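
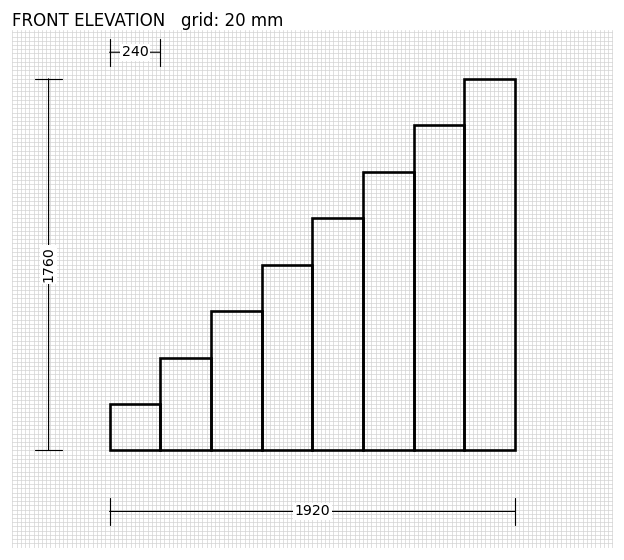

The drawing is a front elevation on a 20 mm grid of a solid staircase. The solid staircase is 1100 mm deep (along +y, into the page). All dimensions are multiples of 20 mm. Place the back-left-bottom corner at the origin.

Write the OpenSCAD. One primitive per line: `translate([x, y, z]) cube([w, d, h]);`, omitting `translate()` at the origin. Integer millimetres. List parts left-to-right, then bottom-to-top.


cube([240, 1100, 220]);
translate([240, 0, 0]) cube([240, 1100, 440]);
translate([480, 0, 0]) cube([240, 1100, 660]);
translate([720, 0, 0]) cube([240, 1100, 880]);
translate([960, 0, 0]) cube([240, 1100, 1100]);
translate([1200, 0, 0]) cube([240, 1100, 1320]);
translate([1440, 0, 0]) cube([240, 1100, 1540]);
translate([1680, 0, 0]) cube([240, 1100, 1760]);


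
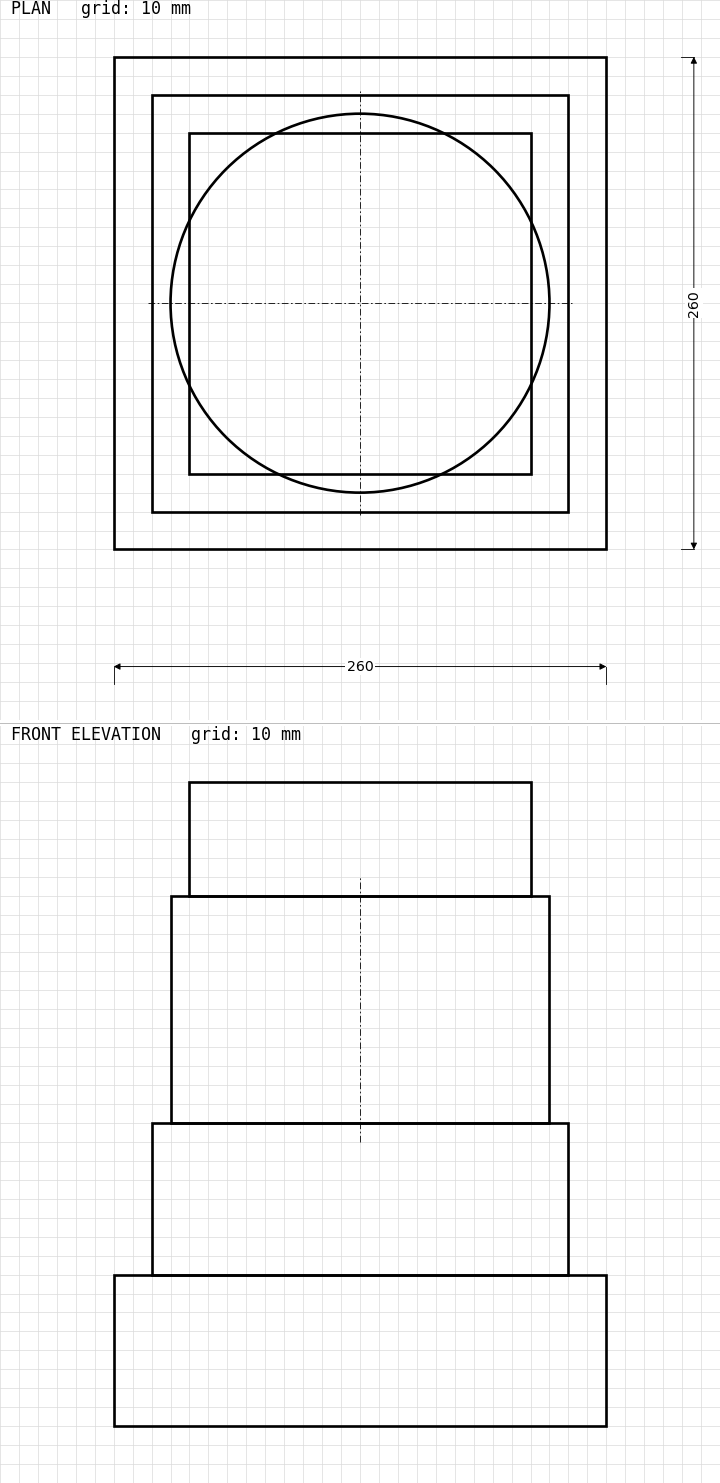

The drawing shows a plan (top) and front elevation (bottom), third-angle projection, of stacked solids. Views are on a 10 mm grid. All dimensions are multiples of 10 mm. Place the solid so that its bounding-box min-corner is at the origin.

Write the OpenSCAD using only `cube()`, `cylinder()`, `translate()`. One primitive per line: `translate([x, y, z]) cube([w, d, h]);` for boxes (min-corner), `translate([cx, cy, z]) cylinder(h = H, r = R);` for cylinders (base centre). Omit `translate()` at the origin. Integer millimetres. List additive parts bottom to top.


cube([260, 260, 80]);
translate([20, 20, 80]) cube([220, 220, 80]);
translate([130, 130, 160]) cylinder(h = 120, r = 100);
translate([40, 40, 280]) cube([180, 180, 60]);


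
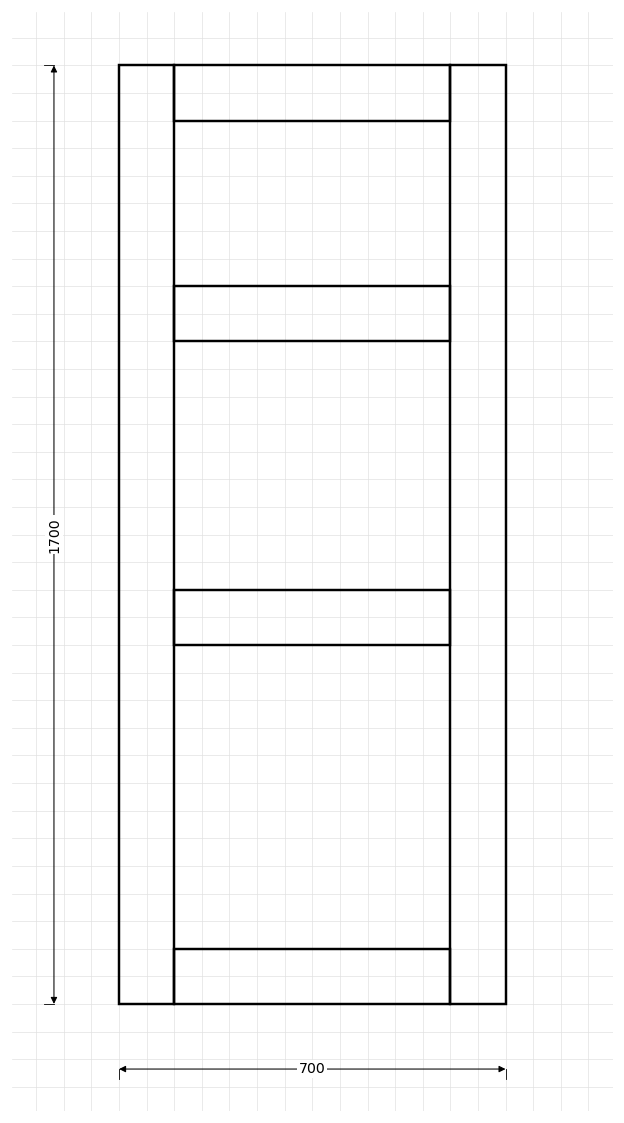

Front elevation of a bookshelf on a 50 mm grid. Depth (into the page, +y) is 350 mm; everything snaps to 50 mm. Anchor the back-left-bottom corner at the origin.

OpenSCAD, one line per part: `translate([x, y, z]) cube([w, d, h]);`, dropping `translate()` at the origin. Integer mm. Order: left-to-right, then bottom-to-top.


cube([100, 350, 1700]);
translate([100, 0, 0]) cube([500, 350, 100]);
translate([100, 0, 650]) cube([500, 350, 100]);
translate([100, 0, 1200]) cube([500, 350, 100]);
translate([100, 0, 1600]) cube([500, 350, 100]);
translate([600, 0, 0]) cube([100, 350, 1700]);


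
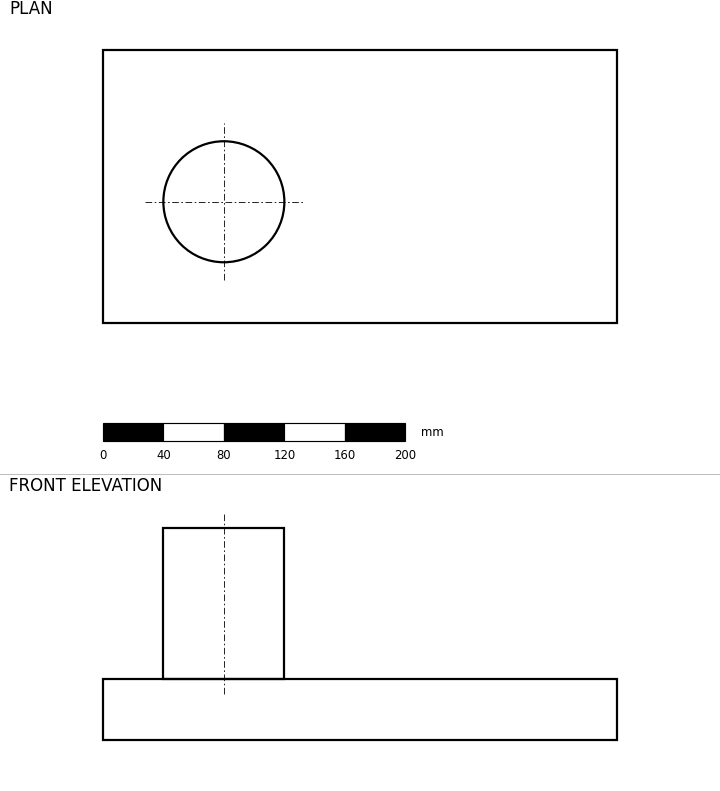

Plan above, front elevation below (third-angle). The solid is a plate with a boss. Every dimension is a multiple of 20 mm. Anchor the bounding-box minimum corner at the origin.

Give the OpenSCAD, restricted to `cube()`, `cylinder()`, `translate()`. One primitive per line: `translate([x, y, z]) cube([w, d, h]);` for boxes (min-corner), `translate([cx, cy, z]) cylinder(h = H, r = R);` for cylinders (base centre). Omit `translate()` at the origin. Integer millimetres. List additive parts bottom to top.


cube([340, 180, 40]);
translate([80, 80, 40]) cylinder(h = 100, r = 40);


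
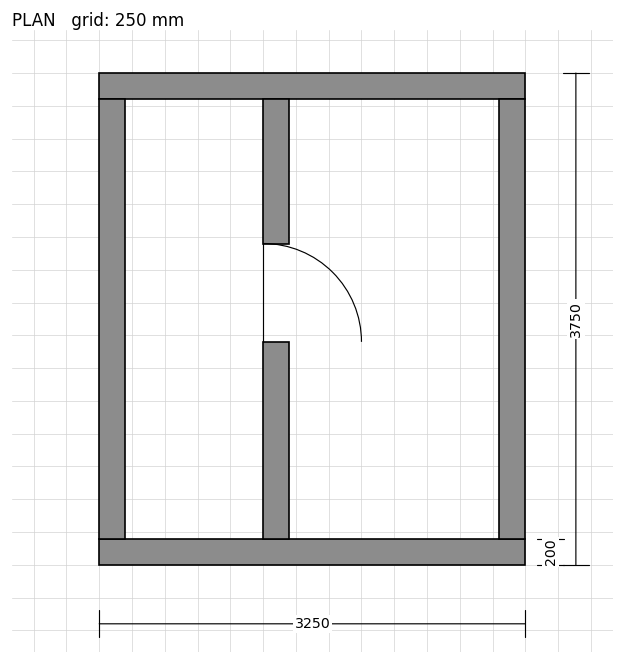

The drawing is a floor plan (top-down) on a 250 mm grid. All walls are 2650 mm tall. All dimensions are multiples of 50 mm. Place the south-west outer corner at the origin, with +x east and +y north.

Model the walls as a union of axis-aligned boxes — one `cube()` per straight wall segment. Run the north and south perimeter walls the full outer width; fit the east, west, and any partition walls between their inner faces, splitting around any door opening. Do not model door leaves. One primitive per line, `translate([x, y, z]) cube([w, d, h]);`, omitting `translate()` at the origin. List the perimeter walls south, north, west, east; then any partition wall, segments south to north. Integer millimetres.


cube([3250, 200, 2650]);
translate([0, 3550, 0]) cube([3250, 200, 2650]);
translate([0, 200, 0]) cube([200, 3350, 2650]);
translate([3050, 200, 0]) cube([200, 3350, 2650]);
translate([1250, 200, 0]) cube([200, 1500, 2650]);
translate([1250, 2450, 0]) cube([200, 1100, 2650]);


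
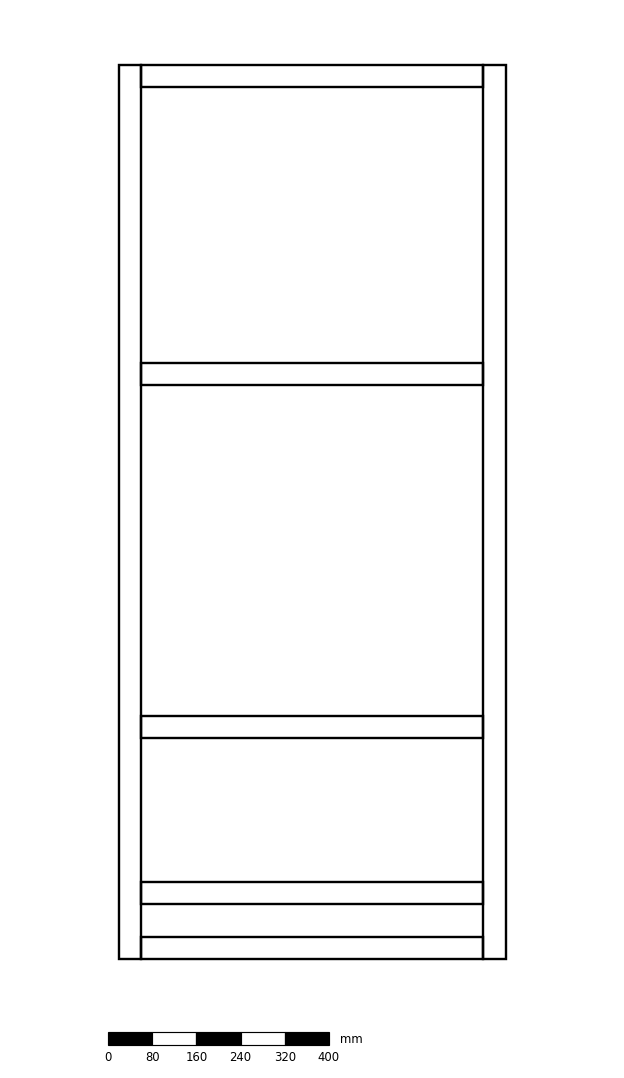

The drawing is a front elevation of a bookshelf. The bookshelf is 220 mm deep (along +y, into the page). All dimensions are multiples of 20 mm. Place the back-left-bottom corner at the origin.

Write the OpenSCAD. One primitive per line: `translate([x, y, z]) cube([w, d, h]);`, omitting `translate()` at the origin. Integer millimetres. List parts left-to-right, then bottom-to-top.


cube([40, 220, 1620]);
translate([40, 0, 0]) cube([620, 220, 40]);
translate([40, 0, 100]) cube([620, 220, 40]);
translate([40, 0, 400]) cube([620, 220, 40]);
translate([40, 0, 1040]) cube([620, 220, 40]);
translate([40, 0, 1580]) cube([620, 220, 40]);
translate([660, 0, 0]) cube([40, 220, 1620]);


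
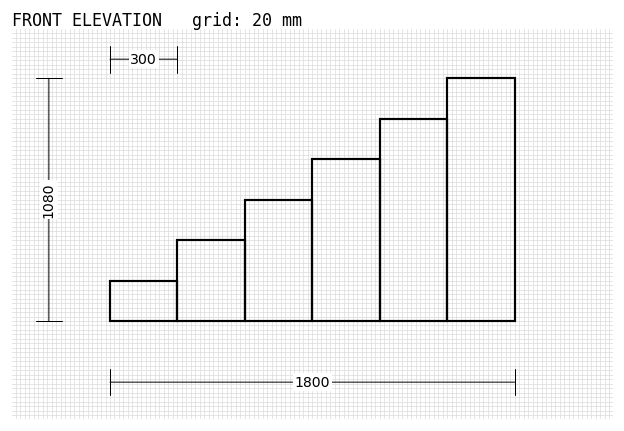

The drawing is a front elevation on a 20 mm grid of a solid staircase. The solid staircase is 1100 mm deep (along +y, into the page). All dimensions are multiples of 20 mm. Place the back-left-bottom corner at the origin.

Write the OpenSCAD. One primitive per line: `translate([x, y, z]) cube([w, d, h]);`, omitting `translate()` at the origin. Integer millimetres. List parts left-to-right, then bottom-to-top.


cube([300, 1100, 180]);
translate([300, 0, 0]) cube([300, 1100, 360]);
translate([600, 0, 0]) cube([300, 1100, 540]);
translate([900, 0, 0]) cube([300, 1100, 720]);
translate([1200, 0, 0]) cube([300, 1100, 900]);
translate([1500, 0, 0]) cube([300, 1100, 1080]);


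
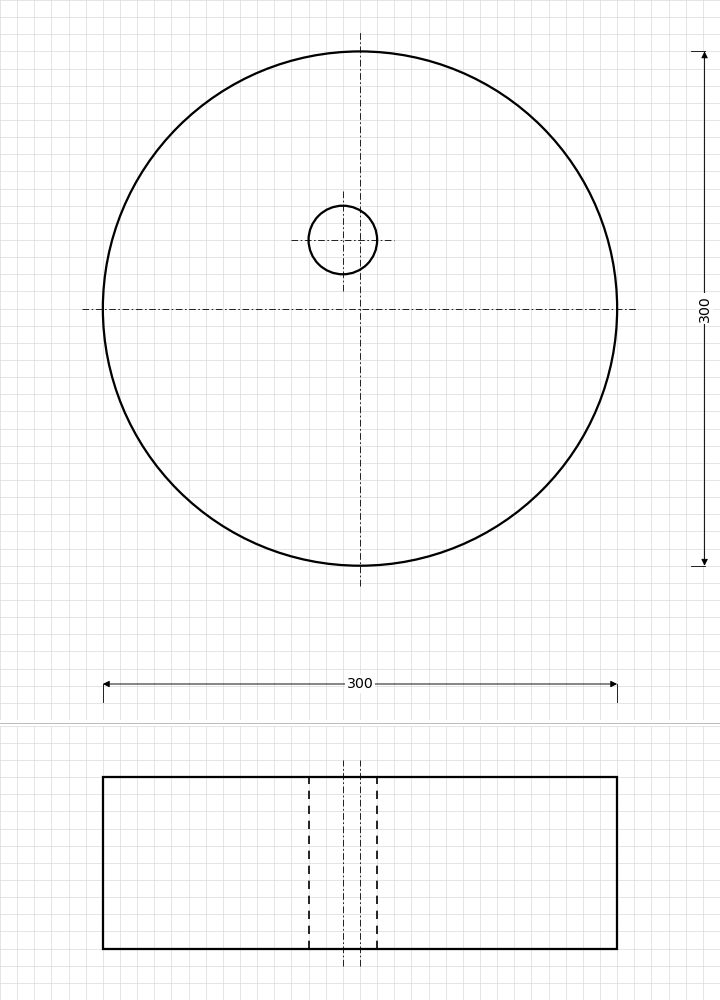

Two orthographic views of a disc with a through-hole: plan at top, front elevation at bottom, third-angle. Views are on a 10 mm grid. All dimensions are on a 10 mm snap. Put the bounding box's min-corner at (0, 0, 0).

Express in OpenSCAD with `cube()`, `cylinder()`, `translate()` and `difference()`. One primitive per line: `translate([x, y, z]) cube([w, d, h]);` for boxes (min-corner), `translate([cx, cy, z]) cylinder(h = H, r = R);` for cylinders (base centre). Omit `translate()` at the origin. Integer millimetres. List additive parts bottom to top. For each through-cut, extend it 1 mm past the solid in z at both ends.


difference() {
  translate([150, 150, 0]) cylinder(h = 100, r = 150);
  translate([140, 190, -1]) cylinder(h = 102, r = 20);
}


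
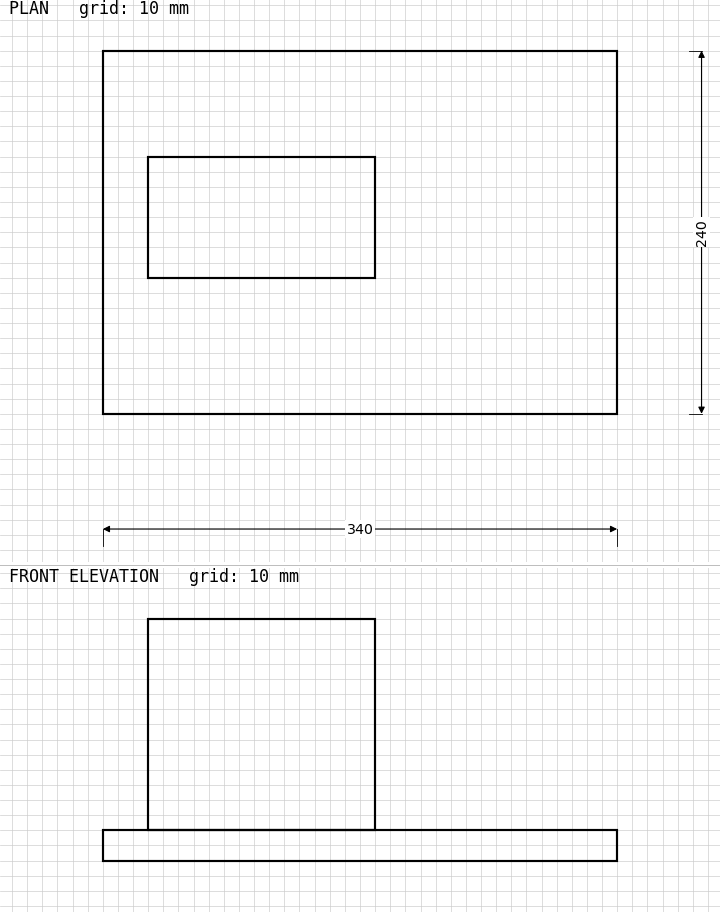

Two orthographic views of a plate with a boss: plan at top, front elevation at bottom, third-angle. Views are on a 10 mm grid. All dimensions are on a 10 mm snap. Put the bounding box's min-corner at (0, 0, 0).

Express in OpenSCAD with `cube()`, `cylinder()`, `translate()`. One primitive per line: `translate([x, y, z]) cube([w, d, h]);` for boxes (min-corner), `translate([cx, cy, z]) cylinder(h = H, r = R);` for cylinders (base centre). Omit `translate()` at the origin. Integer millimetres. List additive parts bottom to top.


cube([340, 240, 20]);
translate([30, 90, 20]) cube([150, 80, 140]);


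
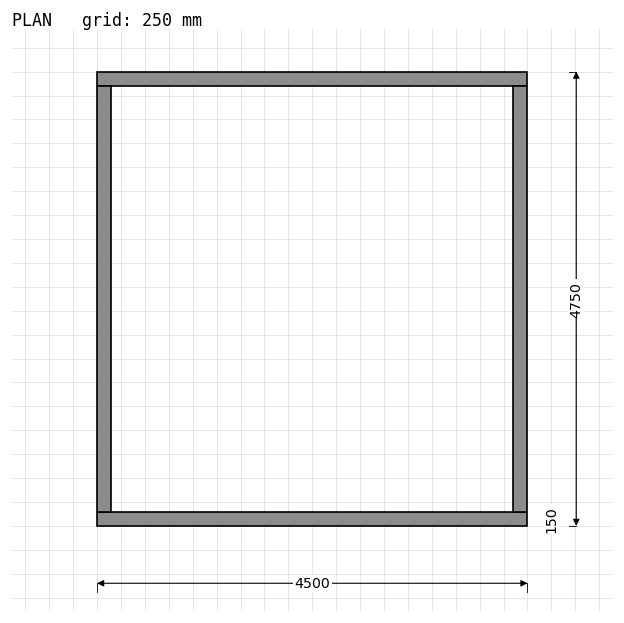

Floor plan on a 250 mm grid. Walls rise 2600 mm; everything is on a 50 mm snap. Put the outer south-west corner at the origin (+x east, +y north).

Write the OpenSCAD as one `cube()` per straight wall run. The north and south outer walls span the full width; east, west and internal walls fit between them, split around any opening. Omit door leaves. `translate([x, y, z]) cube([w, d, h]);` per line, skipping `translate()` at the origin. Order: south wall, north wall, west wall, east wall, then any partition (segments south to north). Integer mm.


cube([4500, 150, 2600]);
translate([0, 4600, 0]) cube([4500, 150, 2600]);
translate([0, 150, 0]) cube([150, 4450, 2600]);
translate([4350, 150, 0]) cube([150, 4450, 2600]);


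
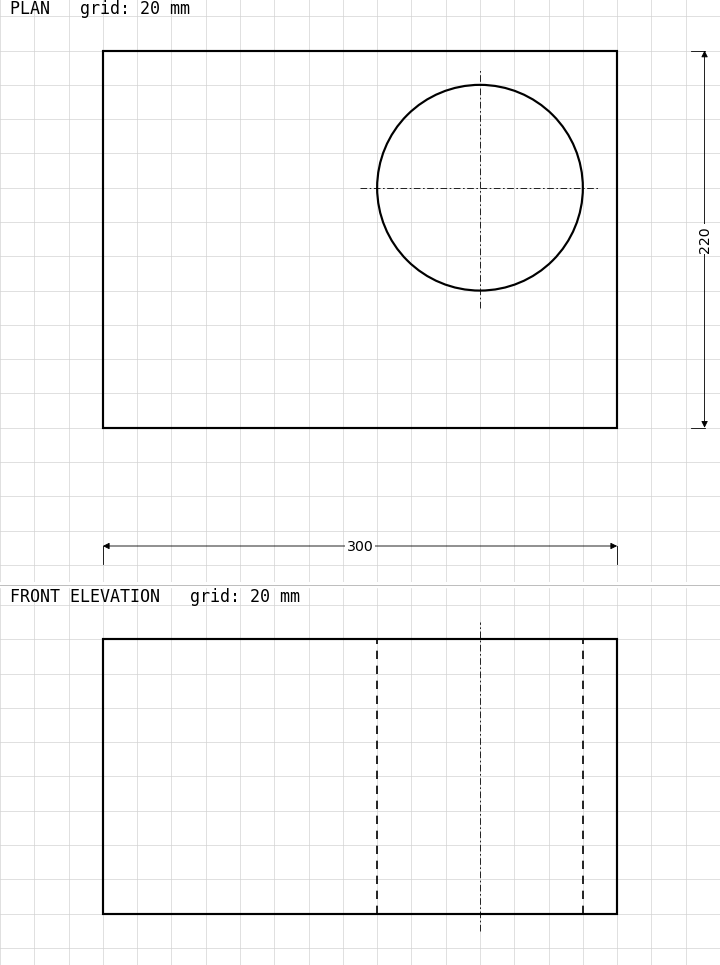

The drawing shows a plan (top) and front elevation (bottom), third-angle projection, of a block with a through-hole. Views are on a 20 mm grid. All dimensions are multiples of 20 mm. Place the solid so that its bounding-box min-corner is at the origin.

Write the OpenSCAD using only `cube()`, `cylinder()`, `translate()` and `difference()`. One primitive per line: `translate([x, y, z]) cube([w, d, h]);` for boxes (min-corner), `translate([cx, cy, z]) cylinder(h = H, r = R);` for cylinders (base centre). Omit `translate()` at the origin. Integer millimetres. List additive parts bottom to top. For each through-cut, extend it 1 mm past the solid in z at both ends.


difference() {
  cube([300, 220, 160]);
  translate([220, 140, -1]) cylinder(h = 162, r = 60);
}


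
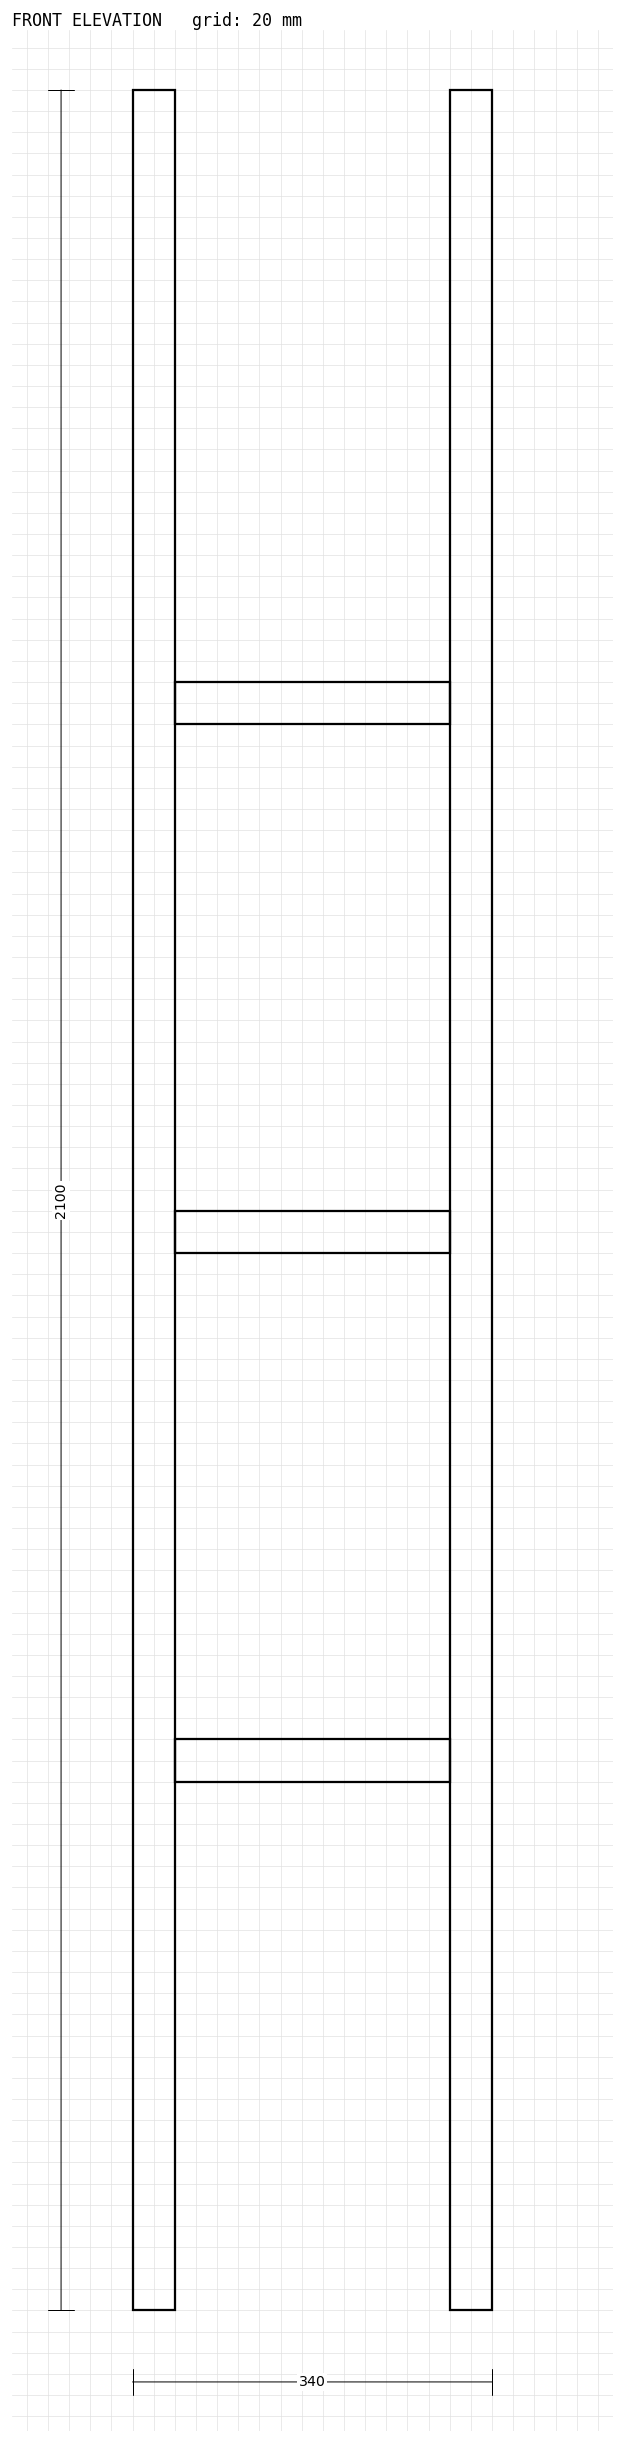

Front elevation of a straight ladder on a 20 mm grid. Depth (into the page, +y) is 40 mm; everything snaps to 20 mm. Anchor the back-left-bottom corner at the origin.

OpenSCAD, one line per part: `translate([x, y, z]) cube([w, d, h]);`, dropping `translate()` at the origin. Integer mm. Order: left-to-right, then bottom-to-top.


cube([40, 40, 2100]);
translate([40, 0, 500]) cube([260, 40, 40]);
translate([40, 0, 1000]) cube([260, 40, 40]);
translate([40, 0, 1500]) cube([260, 40, 40]);
translate([300, 0, 0]) cube([40, 40, 2100]);


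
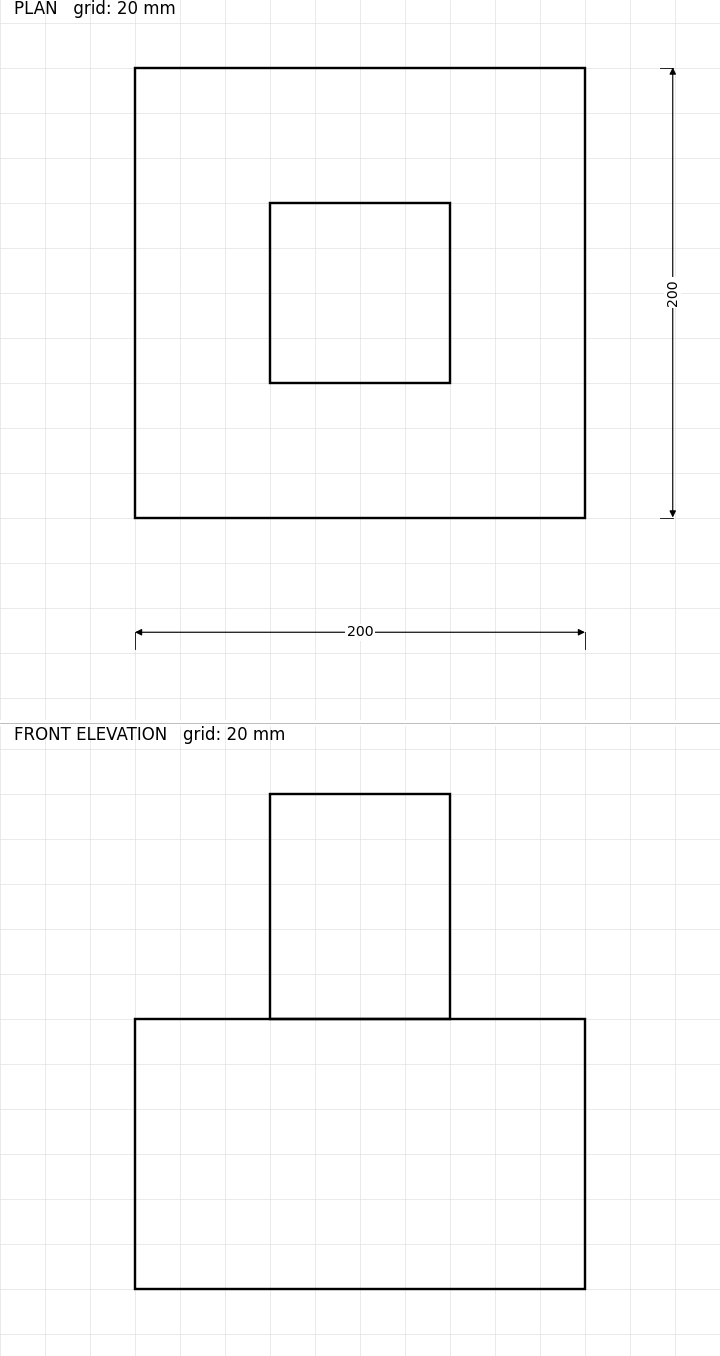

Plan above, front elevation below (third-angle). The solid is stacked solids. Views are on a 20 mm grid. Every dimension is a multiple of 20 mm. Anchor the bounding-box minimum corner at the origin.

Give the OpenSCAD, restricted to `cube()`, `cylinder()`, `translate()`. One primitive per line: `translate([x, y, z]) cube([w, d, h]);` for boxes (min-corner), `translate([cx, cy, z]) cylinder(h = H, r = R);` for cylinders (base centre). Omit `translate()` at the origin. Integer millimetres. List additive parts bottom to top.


cube([200, 200, 120]);
translate([60, 60, 120]) cube([80, 80, 100]);


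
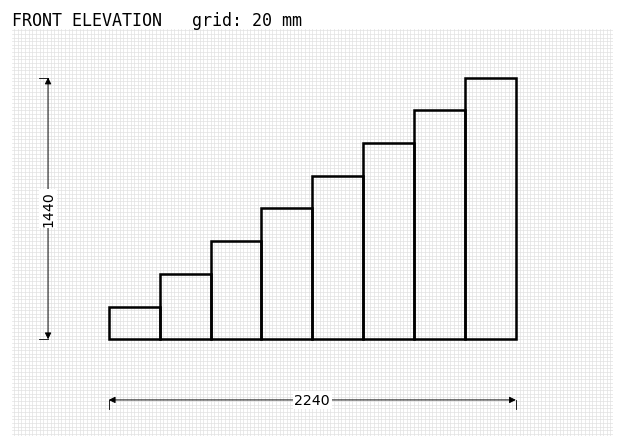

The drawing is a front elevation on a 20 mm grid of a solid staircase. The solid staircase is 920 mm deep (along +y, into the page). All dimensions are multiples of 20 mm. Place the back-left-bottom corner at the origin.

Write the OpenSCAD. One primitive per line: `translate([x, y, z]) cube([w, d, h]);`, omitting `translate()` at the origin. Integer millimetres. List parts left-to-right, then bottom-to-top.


cube([280, 920, 180]);
translate([280, 0, 0]) cube([280, 920, 360]);
translate([560, 0, 0]) cube([280, 920, 540]);
translate([840, 0, 0]) cube([280, 920, 720]);
translate([1120, 0, 0]) cube([280, 920, 900]);
translate([1400, 0, 0]) cube([280, 920, 1080]);
translate([1680, 0, 0]) cube([280, 920, 1260]);
translate([1960, 0, 0]) cube([280, 920, 1440]);


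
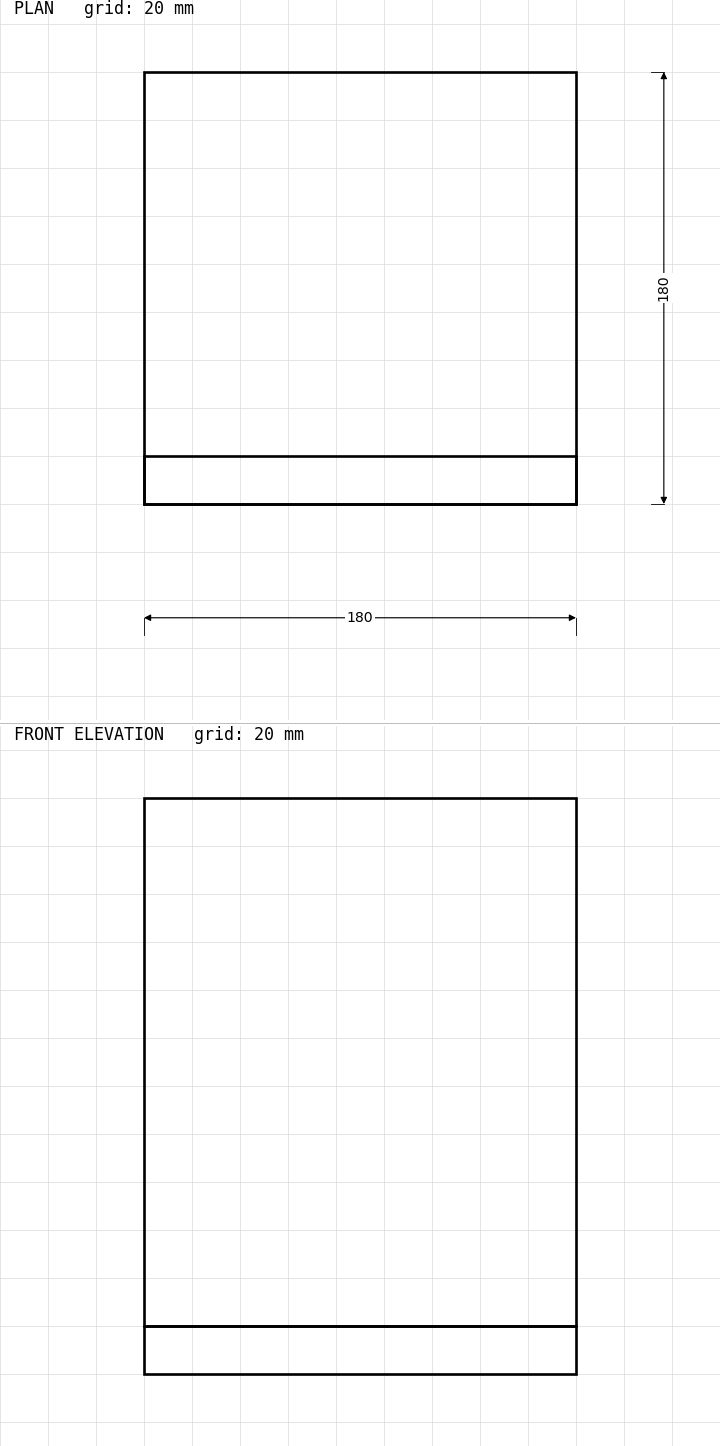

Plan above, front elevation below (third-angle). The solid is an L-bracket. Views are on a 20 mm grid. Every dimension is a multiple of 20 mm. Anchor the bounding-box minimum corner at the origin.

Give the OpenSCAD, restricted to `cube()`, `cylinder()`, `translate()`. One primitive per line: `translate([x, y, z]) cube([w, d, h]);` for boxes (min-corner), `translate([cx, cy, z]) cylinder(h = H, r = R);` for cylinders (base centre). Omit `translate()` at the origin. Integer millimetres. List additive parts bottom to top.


cube([180, 180, 20]);
translate([0, 0, 20]) cube([180, 20, 220]);


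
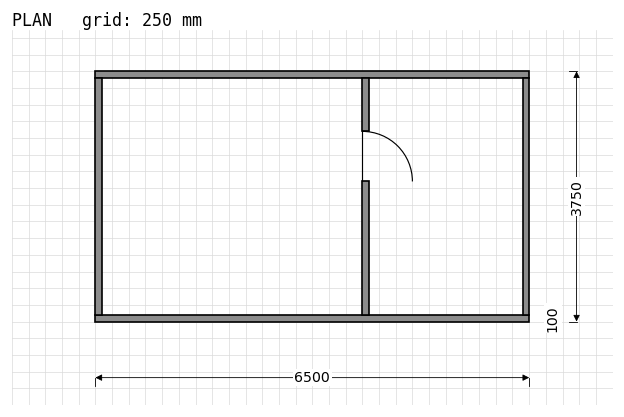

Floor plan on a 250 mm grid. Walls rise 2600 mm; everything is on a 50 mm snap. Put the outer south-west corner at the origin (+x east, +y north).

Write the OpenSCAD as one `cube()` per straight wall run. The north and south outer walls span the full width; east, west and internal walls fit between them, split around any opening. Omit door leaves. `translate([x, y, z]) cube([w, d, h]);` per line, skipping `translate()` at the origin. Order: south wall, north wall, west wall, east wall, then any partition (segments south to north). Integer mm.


cube([6500, 100, 2600]);
translate([0, 3650, 0]) cube([6500, 100, 2600]);
translate([0, 100, 0]) cube([100, 3550, 2600]);
translate([6400, 100, 0]) cube([100, 3550, 2600]);
translate([4000, 100, 0]) cube([100, 2000, 2600]);
translate([4000, 2850, 0]) cube([100, 800, 2600]);


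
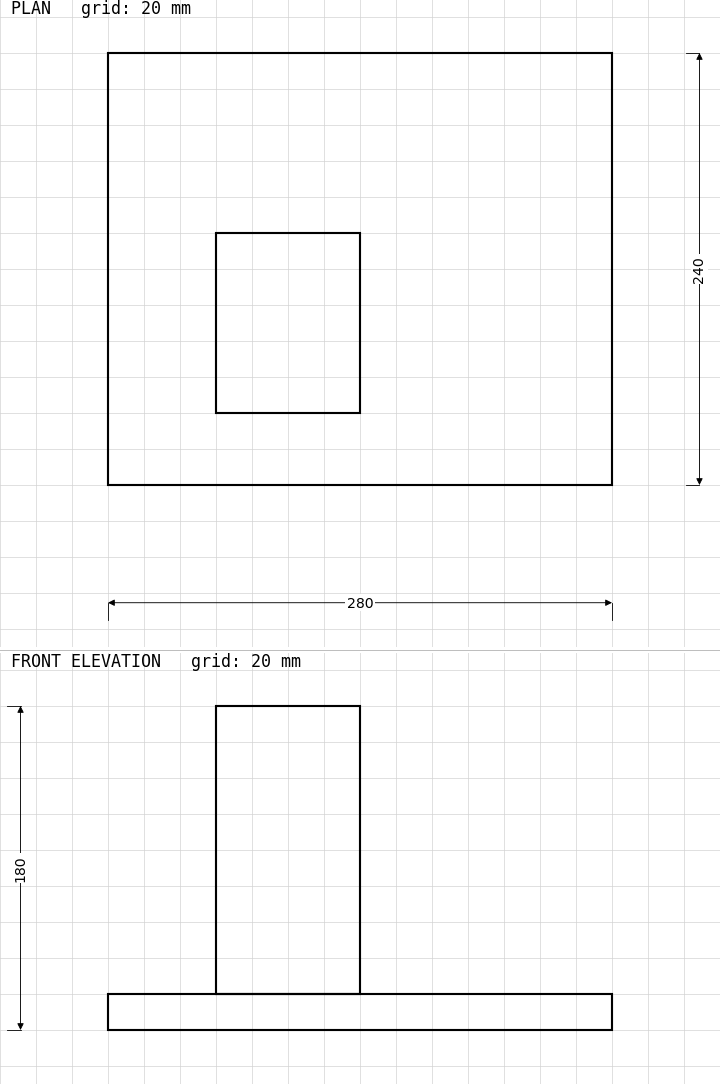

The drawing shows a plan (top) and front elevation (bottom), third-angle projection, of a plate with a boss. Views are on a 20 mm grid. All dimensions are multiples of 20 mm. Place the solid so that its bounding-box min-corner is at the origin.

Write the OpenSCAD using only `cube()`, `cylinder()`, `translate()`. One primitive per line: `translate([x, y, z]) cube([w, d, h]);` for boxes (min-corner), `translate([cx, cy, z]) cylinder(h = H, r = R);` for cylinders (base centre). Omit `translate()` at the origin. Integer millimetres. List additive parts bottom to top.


cube([280, 240, 20]);
translate([60, 40, 20]) cube([80, 100, 160]);


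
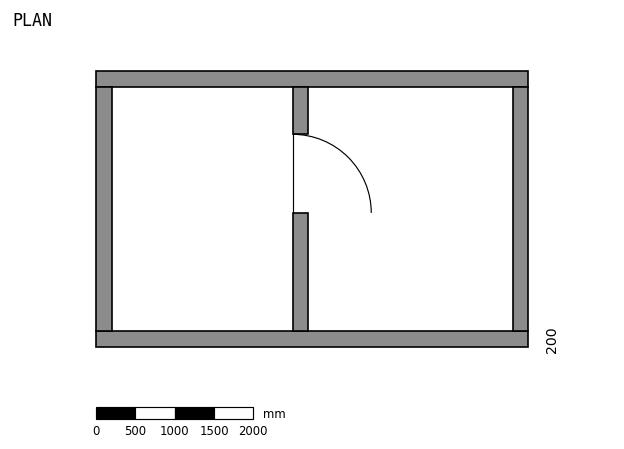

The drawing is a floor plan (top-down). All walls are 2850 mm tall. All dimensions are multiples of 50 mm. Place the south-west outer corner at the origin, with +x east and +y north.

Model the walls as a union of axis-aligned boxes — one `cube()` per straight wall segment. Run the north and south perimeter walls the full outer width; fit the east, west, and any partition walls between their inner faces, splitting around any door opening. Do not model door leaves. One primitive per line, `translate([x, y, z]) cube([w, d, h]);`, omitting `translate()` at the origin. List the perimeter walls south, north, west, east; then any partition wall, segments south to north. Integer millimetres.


cube([5500, 200, 2850]);
translate([0, 3300, 0]) cube([5500, 200, 2850]);
translate([0, 200, 0]) cube([200, 3100, 2850]);
translate([5300, 200, 0]) cube([200, 3100, 2850]);
translate([2500, 200, 0]) cube([200, 1500, 2850]);
translate([2500, 2700, 0]) cube([200, 600, 2850]);


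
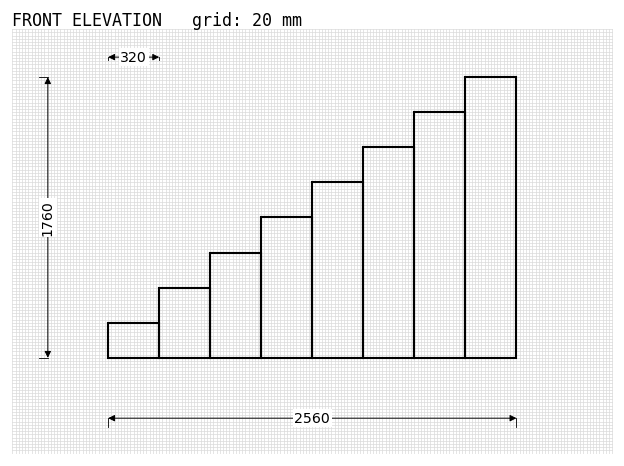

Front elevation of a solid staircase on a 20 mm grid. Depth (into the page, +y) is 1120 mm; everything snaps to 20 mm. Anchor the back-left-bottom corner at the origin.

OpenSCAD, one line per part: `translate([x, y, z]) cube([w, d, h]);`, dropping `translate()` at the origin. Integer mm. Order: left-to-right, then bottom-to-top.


cube([320, 1120, 220]);
translate([320, 0, 0]) cube([320, 1120, 440]);
translate([640, 0, 0]) cube([320, 1120, 660]);
translate([960, 0, 0]) cube([320, 1120, 880]);
translate([1280, 0, 0]) cube([320, 1120, 1100]);
translate([1600, 0, 0]) cube([320, 1120, 1320]);
translate([1920, 0, 0]) cube([320, 1120, 1540]);
translate([2240, 0, 0]) cube([320, 1120, 1760]);


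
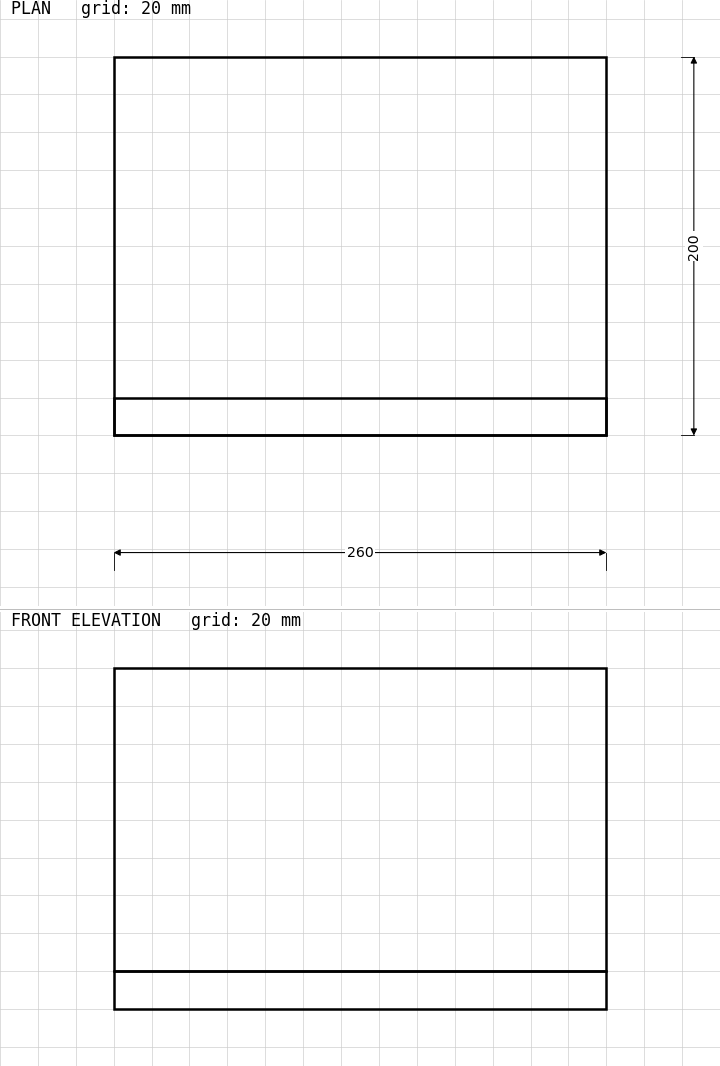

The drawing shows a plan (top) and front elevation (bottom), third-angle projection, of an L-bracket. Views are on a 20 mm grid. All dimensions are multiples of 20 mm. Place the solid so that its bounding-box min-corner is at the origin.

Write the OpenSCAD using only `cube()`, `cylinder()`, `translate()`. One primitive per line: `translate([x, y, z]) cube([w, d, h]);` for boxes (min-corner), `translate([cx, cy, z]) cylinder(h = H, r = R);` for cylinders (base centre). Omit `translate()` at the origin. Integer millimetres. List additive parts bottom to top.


cube([260, 200, 20]);
translate([0, 0, 20]) cube([260, 20, 160]);


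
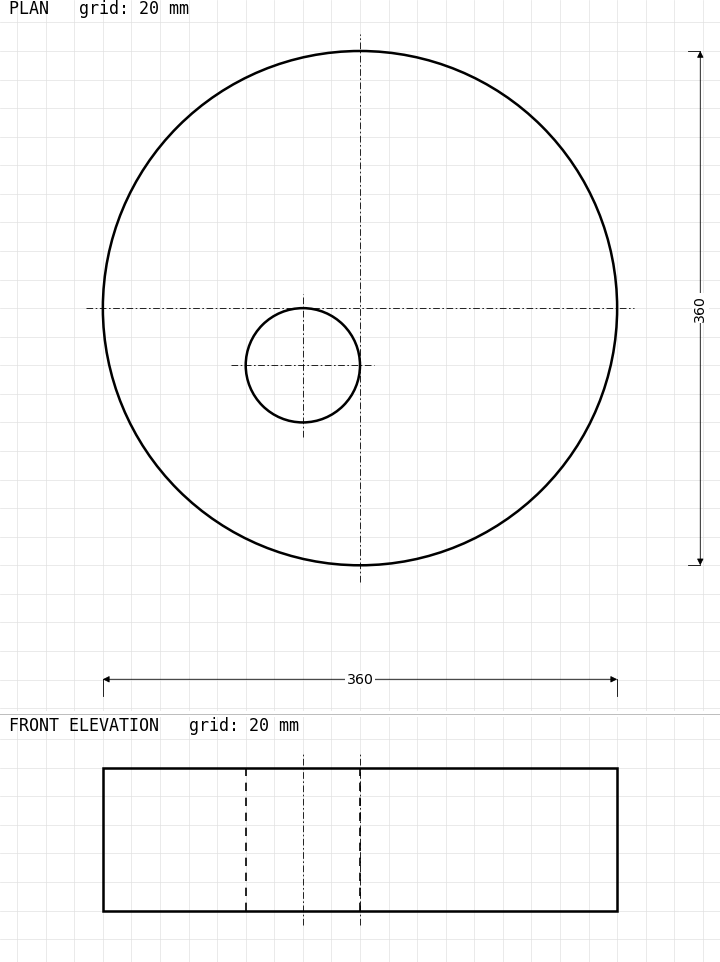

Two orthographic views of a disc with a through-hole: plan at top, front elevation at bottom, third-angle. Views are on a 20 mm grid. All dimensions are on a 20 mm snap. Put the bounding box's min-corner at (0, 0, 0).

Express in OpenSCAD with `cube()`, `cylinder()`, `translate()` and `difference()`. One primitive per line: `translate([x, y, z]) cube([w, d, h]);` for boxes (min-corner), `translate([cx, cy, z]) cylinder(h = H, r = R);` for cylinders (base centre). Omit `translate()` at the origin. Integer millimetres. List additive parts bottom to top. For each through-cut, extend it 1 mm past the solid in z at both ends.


difference() {
  translate([180, 180, 0]) cylinder(h = 100, r = 180);
  translate([140, 140, -1]) cylinder(h = 102, r = 40);
}


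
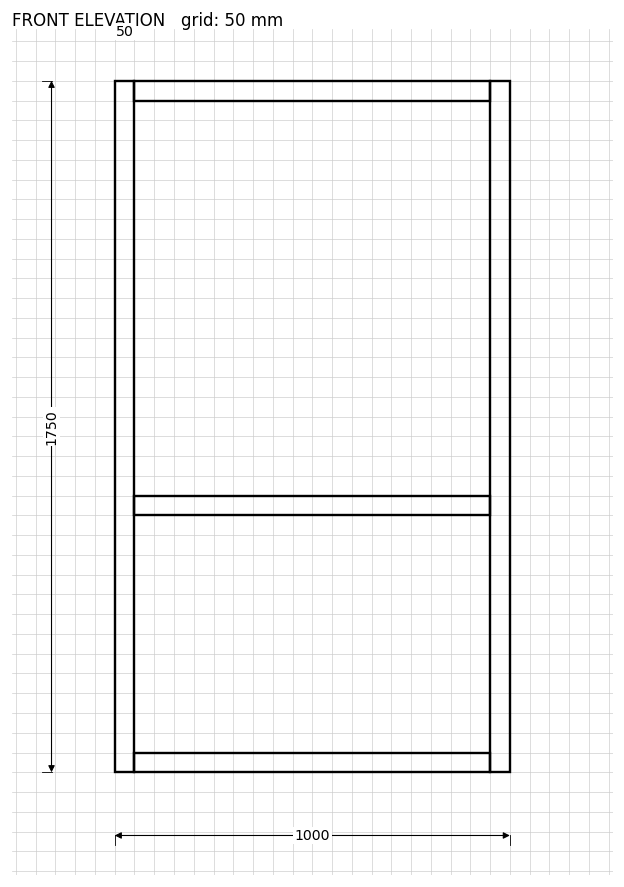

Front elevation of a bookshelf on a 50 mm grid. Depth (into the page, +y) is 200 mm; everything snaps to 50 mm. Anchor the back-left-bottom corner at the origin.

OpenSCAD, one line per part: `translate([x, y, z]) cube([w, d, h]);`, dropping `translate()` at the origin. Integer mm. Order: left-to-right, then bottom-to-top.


cube([50, 200, 1750]);
translate([50, 0, 0]) cube([900, 200, 50]);
translate([50, 0, 650]) cube([900, 200, 50]);
translate([50, 0, 1700]) cube([900, 200, 50]);
translate([950, 0, 0]) cube([50, 200, 1750]);


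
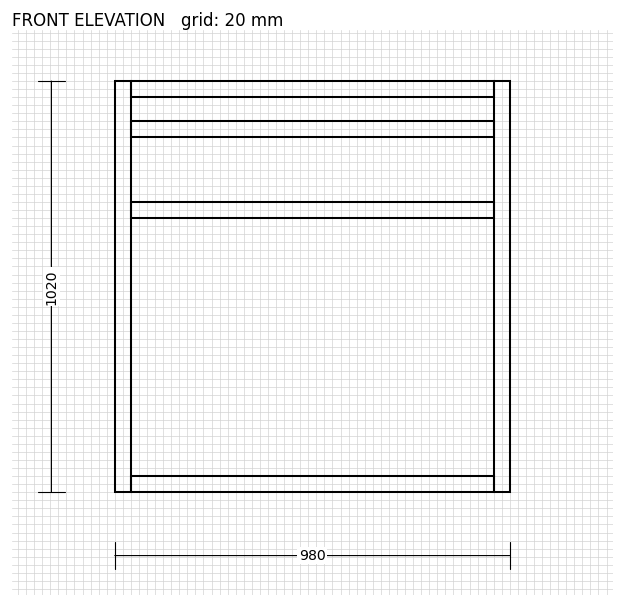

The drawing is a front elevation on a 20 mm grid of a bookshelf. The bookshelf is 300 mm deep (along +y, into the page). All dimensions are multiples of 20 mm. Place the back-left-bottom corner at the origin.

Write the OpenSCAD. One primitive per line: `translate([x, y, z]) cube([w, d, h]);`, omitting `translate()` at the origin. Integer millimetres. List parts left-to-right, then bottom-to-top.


cube([40, 300, 1020]);
translate([40, 0, 0]) cube([900, 300, 40]);
translate([40, 0, 680]) cube([900, 300, 40]);
translate([40, 0, 880]) cube([900, 300, 40]);
translate([40, 0, 980]) cube([900, 300, 40]);
translate([940, 0, 0]) cube([40, 300, 1020]);


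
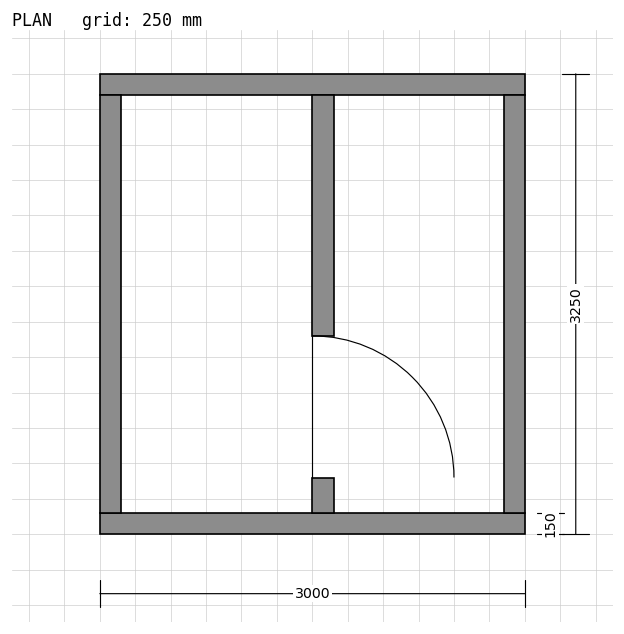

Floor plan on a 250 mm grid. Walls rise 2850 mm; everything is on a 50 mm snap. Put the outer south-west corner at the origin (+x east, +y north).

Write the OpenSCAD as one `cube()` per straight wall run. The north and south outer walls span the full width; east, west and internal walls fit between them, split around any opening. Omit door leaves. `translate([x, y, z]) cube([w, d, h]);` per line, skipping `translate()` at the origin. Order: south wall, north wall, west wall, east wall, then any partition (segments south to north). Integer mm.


cube([3000, 150, 2850]);
translate([0, 3100, 0]) cube([3000, 150, 2850]);
translate([0, 150, 0]) cube([150, 2950, 2850]);
translate([2850, 150, 0]) cube([150, 2950, 2850]);
translate([1500, 150, 0]) cube([150, 250, 2850]);
translate([1500, 1400, 0]) cube([150, 1700, 2850]);


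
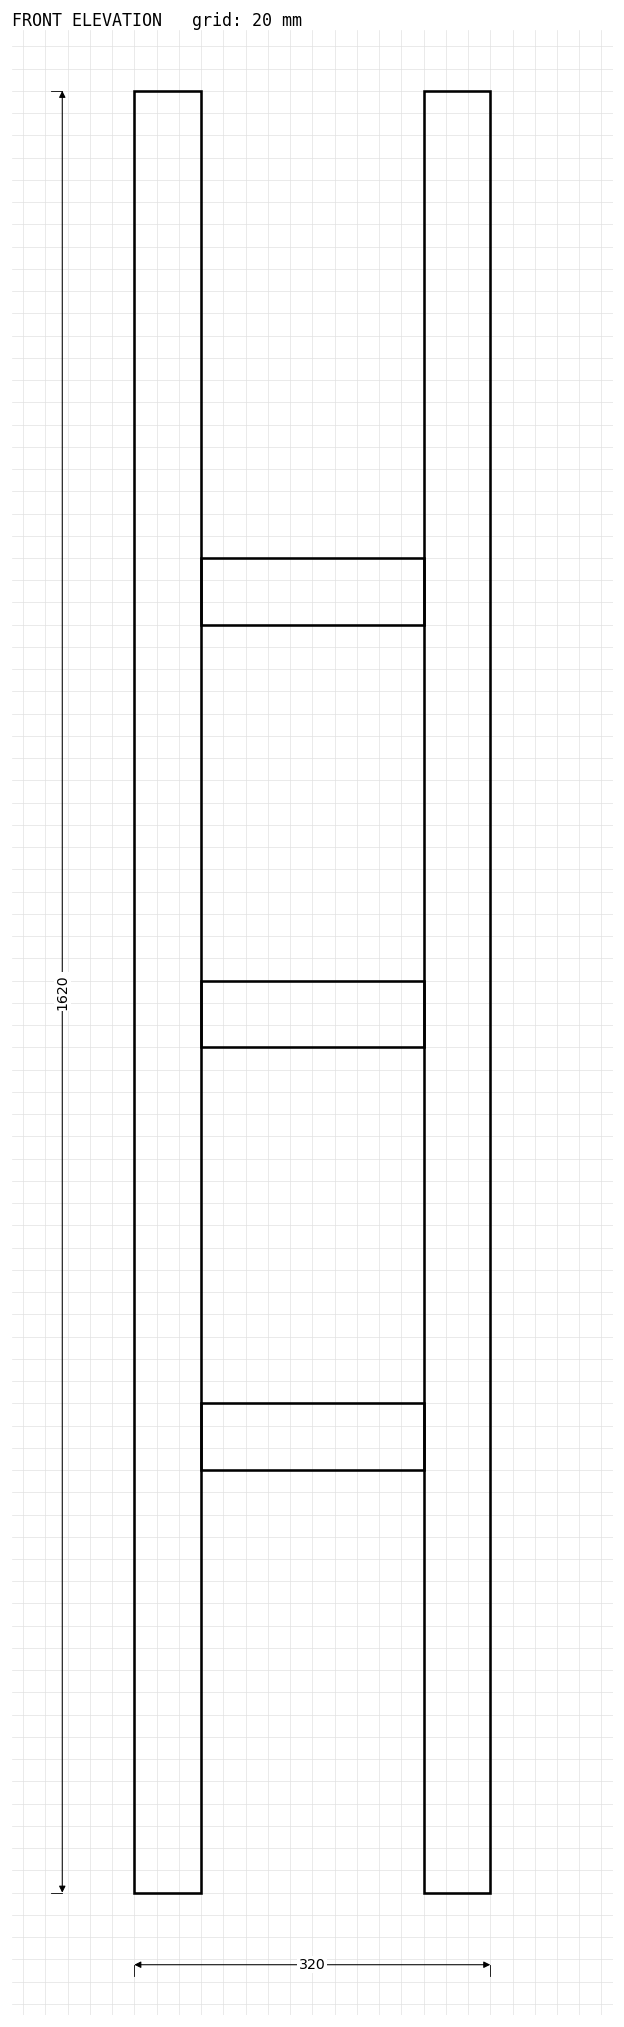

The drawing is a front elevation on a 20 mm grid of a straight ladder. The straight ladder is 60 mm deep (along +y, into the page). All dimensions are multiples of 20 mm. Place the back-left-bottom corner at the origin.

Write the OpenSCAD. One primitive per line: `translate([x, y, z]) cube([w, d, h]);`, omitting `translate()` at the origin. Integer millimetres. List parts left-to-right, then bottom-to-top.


cube([60, 60, 1620]);
translate([60, 0, 380]) cube([200, 60, 60]);
translate([60, 0, 760]) cube([200, 60, 60]);
translate([60, 0, 1140]) cube([200, 60, 60]);
translate([260, 0, 0]) cube([60, 60, 1620]);


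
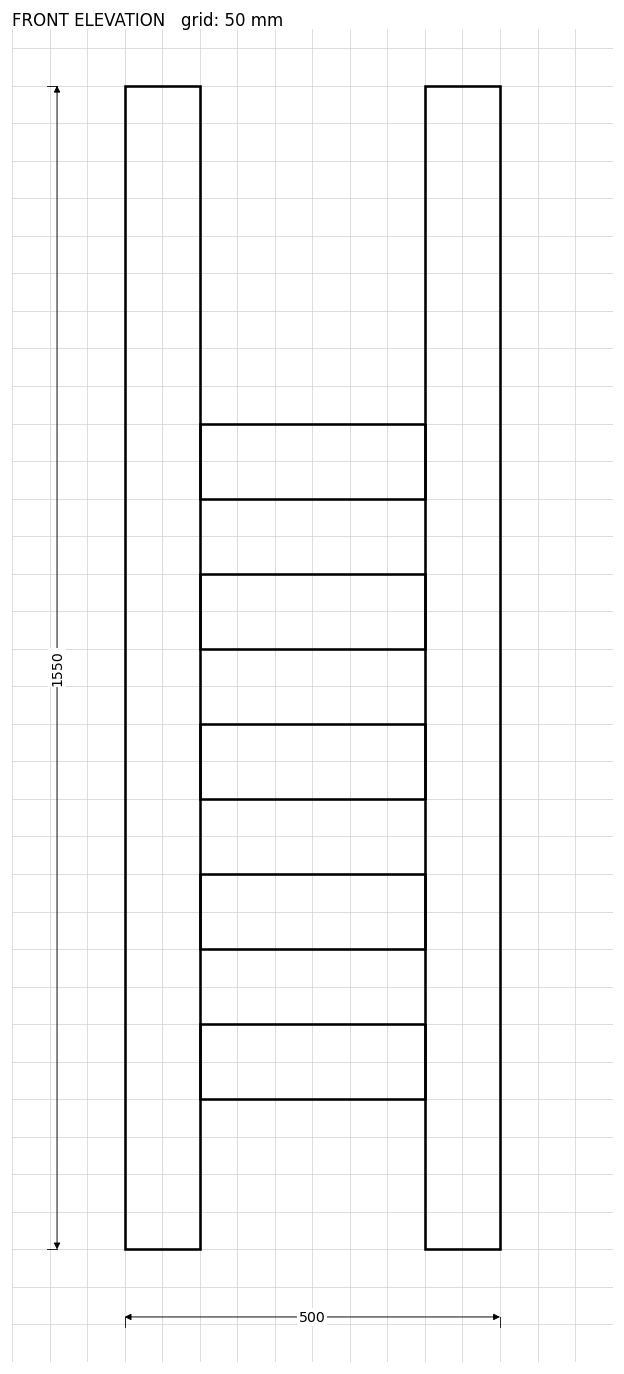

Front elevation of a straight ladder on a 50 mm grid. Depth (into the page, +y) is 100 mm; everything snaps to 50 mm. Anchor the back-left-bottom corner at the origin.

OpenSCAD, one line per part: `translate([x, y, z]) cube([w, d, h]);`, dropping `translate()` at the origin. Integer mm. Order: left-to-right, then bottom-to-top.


cube([100, 100, 1550]);
translate([100, 0, 200]) cube([300, 100, 100]);
translate([100, 0, 400]) cube([300, 100, 100]);
translate([100, 0, 600]) cube([300, 100, 100]);
translate([100, 0, 800]) cube([300, 100, 100]);
translate([100, 0, 1000]) cube([300, 100, 100]);
translate([400, 0, 0]) cube([100, 100, 1550]);


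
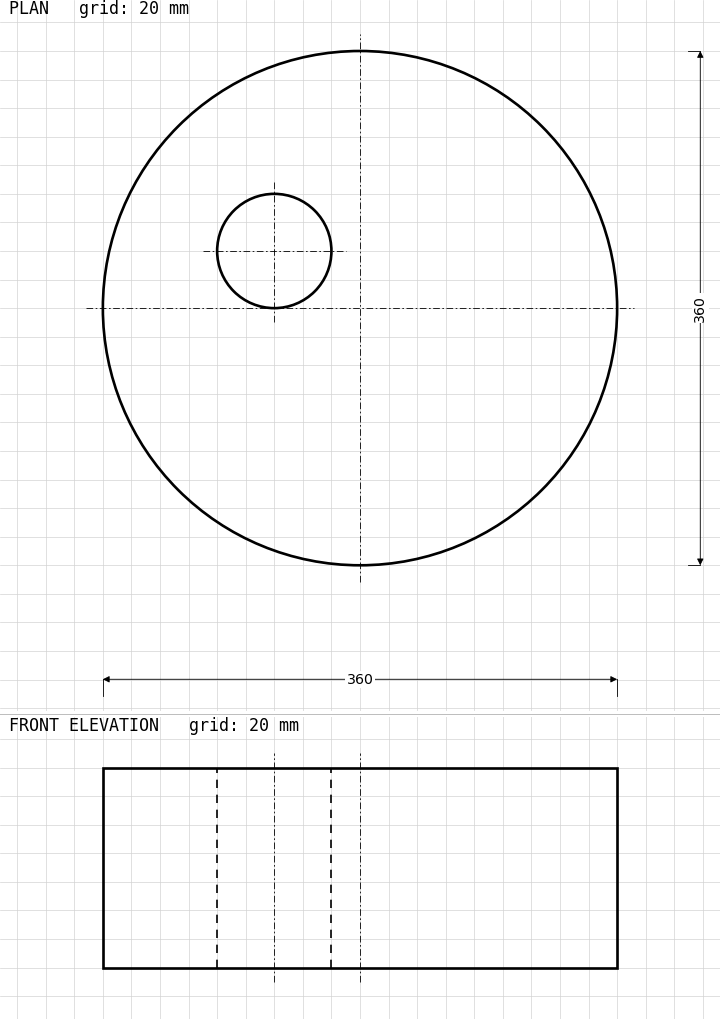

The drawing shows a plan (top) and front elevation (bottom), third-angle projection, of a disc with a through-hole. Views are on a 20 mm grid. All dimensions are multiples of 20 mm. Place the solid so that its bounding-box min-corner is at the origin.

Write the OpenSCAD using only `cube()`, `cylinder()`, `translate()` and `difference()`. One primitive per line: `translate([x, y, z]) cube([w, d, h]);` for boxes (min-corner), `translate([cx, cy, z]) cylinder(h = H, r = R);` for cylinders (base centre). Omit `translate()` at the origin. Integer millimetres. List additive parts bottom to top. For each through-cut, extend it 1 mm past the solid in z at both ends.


difference() {
  translate([180, 180, 0]) cylinder(h = 140, r = 180);
  translate([120, 220, -1]) cylinder(h = 142, r = 40);
}


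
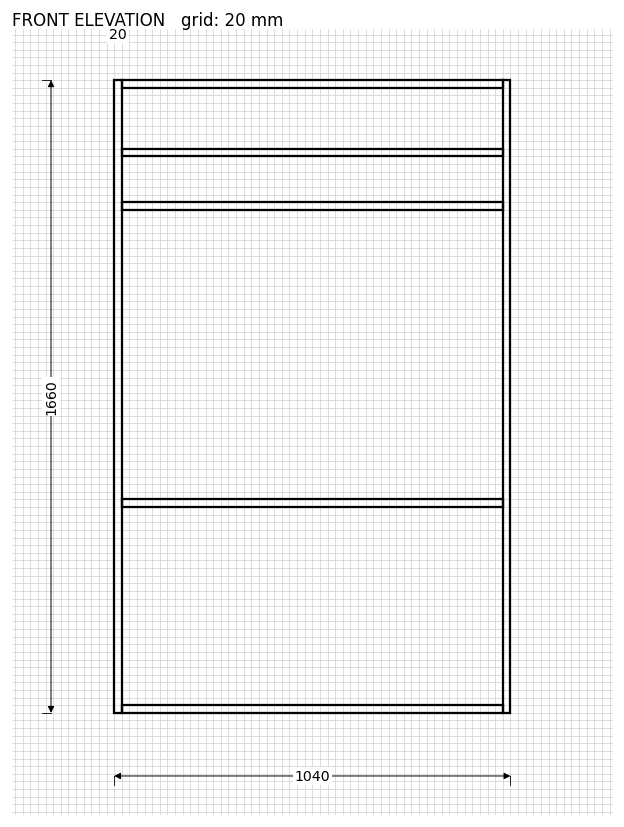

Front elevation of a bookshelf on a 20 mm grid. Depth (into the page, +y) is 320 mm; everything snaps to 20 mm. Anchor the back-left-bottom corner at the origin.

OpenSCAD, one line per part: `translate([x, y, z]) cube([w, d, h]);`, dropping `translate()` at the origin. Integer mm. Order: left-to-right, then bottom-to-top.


cube([20, 320, 1660]);
translate([20, 0, 0]) cube([1000, 320, 20]);
translate([20, 0, 540]) cube([1000, 320, 20]);
translate([20, 0, 1320]) cube([1000, 320, 20]);
translate([20, 0, 1460]) cube([1000, 320, 20]);
translate([20, 0, 1640]) cube([1000, 320, 20]);
translate([1020, 0, 0]) cube([20, 320, 1660]);


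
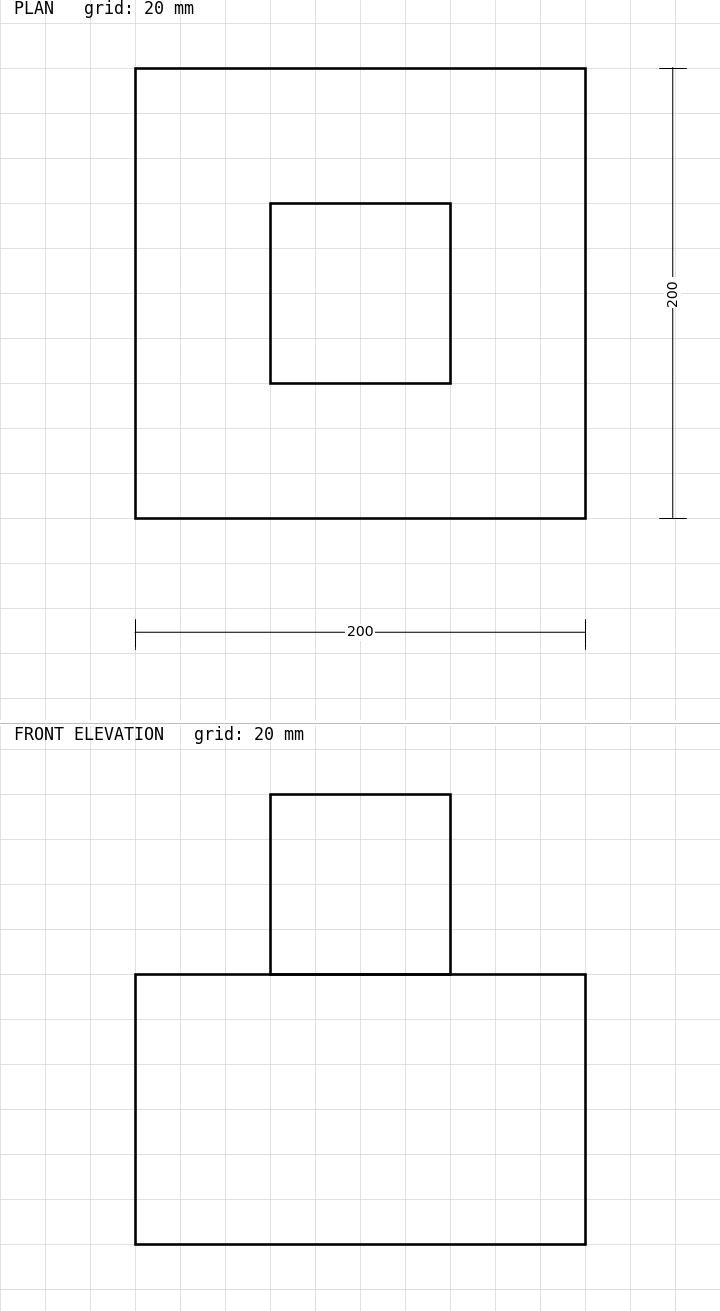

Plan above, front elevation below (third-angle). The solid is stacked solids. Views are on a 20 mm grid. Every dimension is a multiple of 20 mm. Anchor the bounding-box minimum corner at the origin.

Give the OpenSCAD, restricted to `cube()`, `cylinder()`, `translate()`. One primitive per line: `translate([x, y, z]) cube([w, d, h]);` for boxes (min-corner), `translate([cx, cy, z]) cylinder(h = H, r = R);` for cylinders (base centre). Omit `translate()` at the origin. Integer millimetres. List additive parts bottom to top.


cube([200, 200, 120]);
translate([60, 60, 120]) cube([80, 80, 80]);


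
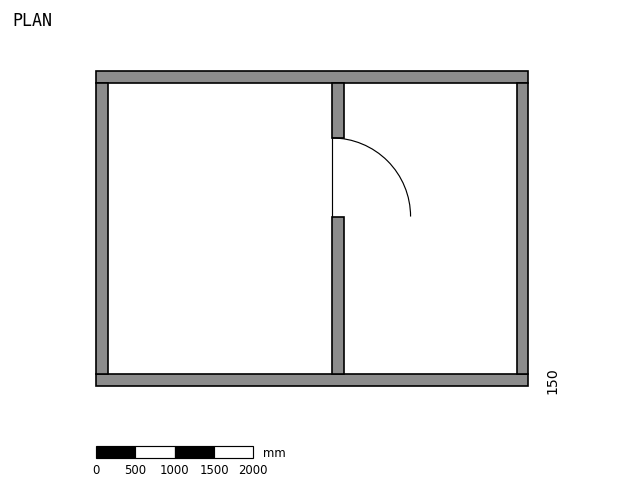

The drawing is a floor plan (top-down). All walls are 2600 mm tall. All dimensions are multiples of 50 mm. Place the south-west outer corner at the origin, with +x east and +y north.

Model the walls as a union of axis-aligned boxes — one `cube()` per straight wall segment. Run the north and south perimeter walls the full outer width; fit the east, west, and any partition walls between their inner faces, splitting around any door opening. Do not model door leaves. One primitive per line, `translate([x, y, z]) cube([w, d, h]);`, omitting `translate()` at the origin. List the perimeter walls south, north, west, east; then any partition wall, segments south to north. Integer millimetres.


cube([5500, 150, 2600]);
translate([0, 3850, 0]) cube([5500, 150, 2600]);
translate([0, 150, 0]) cube([150, 3700, 2600]);
translate([5350, 150, 0]) cube([150, 3700, 2600]);
translate([3000, 150, 0]) cube([150, 2000, 2600]);
translate([3000, 3150, 0]) cube([150, 700, 2600]);


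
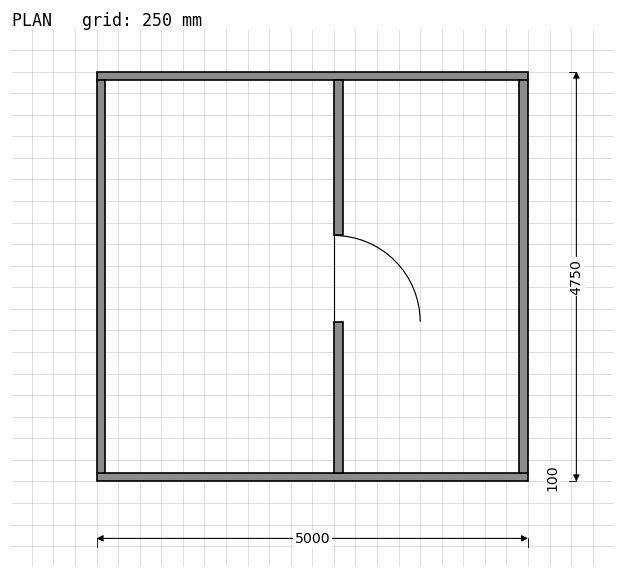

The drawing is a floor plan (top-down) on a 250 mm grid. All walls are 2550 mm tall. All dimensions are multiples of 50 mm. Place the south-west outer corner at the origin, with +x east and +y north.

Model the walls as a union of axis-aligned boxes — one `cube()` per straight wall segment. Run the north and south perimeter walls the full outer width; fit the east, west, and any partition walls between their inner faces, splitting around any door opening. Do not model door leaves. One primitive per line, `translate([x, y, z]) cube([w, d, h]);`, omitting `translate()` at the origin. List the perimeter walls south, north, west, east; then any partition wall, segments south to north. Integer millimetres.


cube([5000, 100, 2550]);
translate([0, 4650, 0]) cube([5000, 100, 2550]);
translate([0, 100, 0]) cube([100, 4550, 2550]);
translate([4900, 100, 0]) cube([100, 4550, 2550]);
translate([2750, 100, 0]) cube([100, 1750, 2550]);
translate([2750, 2850, 0]) cube([100, 1800, 2550]);


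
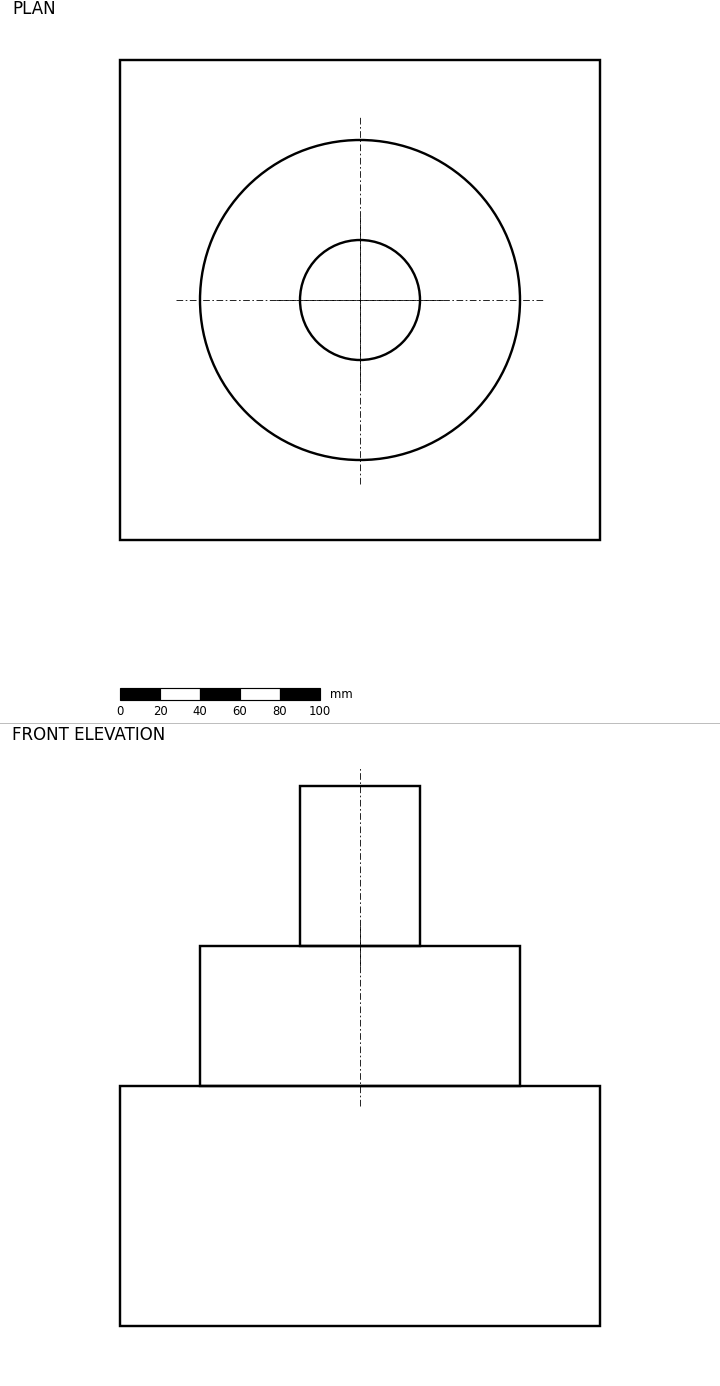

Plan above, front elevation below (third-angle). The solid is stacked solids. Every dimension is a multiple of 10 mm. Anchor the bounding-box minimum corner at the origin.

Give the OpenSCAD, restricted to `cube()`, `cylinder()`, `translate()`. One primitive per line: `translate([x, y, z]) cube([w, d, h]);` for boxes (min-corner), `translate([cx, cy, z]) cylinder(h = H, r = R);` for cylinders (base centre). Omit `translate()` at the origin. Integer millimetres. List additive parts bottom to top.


cube([240, 240, 120]);
translate([120, 120, 120]) cylinder(h = 70, r = 80);
translate([120, 120, 190]) cylinder(h = 80, r = 30);


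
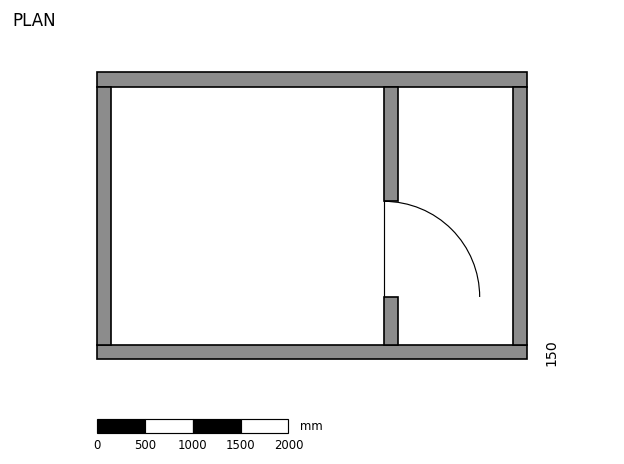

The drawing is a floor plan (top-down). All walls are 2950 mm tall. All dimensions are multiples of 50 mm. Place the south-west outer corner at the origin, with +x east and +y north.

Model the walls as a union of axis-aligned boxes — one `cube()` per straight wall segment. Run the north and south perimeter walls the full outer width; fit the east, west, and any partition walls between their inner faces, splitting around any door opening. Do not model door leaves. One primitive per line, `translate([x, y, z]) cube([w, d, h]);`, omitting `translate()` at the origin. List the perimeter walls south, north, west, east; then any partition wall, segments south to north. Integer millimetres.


cube([4500, 150, 2950]);
translate([0, 2850, 0]) cube([4500, 150, 2950]);
translate([0, 150, 0]) cube([150, 2700, 2950]);
translate([4350, 150, 0]) cube([150, 2700, 2950]);
translate([3000, 150, 0]) cube([150, 500, 2950]);
translate([3000, 1650, 0]) cube([150, 1200, 2950]);


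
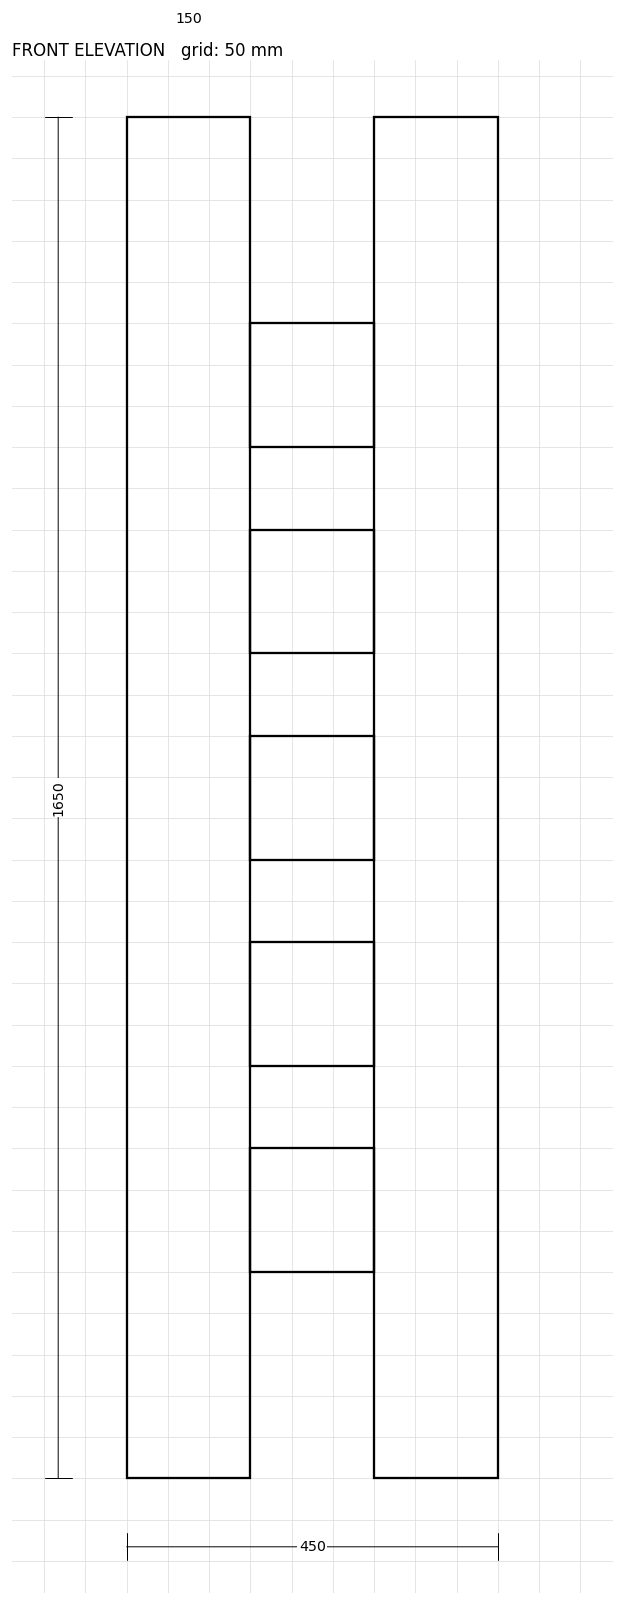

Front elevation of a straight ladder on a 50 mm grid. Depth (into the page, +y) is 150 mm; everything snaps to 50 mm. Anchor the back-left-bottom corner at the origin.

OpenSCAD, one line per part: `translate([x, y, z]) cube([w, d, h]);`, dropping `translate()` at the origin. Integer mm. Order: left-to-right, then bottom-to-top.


cube([150, 150, 1650]);
translate([150, 0, 250]) cube([150, 150, 150]);
translate([150, 0, 500]) cube([150, 150, 150]);
translate([150, 0, 750]) cube([150, 150, 150]);
translate([150, 0, 1000]) cube([150, 150, 150]);
translate([150, 0, 1250]) cube([150, 150, 150]);
translate([300, 0, 0]) cube([150, 150, 1650]);
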